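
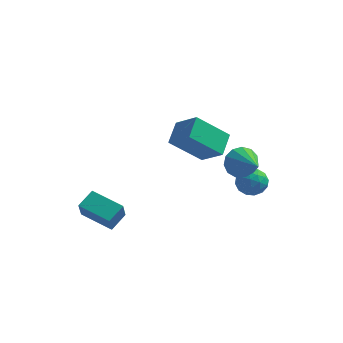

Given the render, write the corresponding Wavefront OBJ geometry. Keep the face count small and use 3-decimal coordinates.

v -4.588 -2.833 -2.14
v -4.5 -3.46 -1.085
v -4.196 -1.954 -1.651
v -4.108 -2.581 -0.596
v -2.972 -3.319 -2.564
v -2.884 -3.946 -1.509
v -2.58 -2.44 -2.075
v -2.492 -3.067 -1.02
v 1.991 2.546 -2.789
v 2.557 3.014 -2.357
v 2.063 1.566 -1.823
v 2.629 2.034 -1.391
v 1.819 2.29 -1.446
v 1.774 2.896 -2.043
v 2.846 1.684 -2.137
v 2.801 2.29 -2.734
v 3.085 2.481 -1.954
v 2.451 2.855 -1.527
v 2.169 1.725 -2.653
v 1.535 2.099 -2.226
v 2.268 2.866 -2.658
v 2.352 1.714 -1.522
v 1.876 1.865 -1.555
v 2.209 2.139 -1.301
v 1.808 2.797 -2.473
v 2.14 3.071 -2.219
v 1.706 2.646 -1.684
v 2.48 1.509 -1.961
v 2.812 1.783 -1.707
v 2.411 2.441 -2.879
v 2.744 2.715 -2.625
v 2.914 1.934 -2.496
v 2.911 2.828 -2.167
v 2.953 2.251 -1.599
v 3.081 2.046 -2.038
v 3.055 2.402 -2.389
v 2.538 3.048 -1.916
v 2.58 2.471 -1.348
v 2.104 2.622 -1.381
v 2.078 2.978 -1.732
v 2.848 2.734 -1.679
v 2.04 2.109 -2.832
v 2.082 1.532 -2.264
v 2.542 1.602 -2.448
v 2.516 1.958 -2.799
v 1.667 2.329 -2.581
v 1.709 1.752 -2.013
v 1.565 2.178 -1.791
v 1.539 2.534 -2.142
v 1.772 1.846 -2.501
v 2.096 0.837 0.212
v 2.68 0.97 -0.46
v 3.184 -0.417 0.908
v 2.813 1.29 -0.09
v 2.718 1.467 0.376
v 2.426 1.443 0.789
v 2.029 1.227 1.02
v 1.654 0.887 0.994
v 1.419 0.531 0.719
v 1.399 0.272 0.284
v 1.601 0.193 -0.175
v 1.96 0.317 -0.51
v 2.362 0.607 -0.617
v 0.348 0.264 0.449
v -1.074 -0.416 1.837
v 0.397 1.437 1.074
v -1.025 0.757 2.462
v 1.465 -0.257 1.338
v 0.043 -0.937 2.726
v 1.514 0.916 1.963
v 0.092 0.236 3.351
f 2 4 1
f 5 2 1
f 1 4 3
f 3 5 1
f 2 8 4
f 6 2 5
f 6 8 2
f 4 8 3
f 7 5 3
f 3 8 7
f 7 6 5
f 8 6 7
f 9 46 25
f 46 20 49
f 25 49 14
f 46 49 25
f 9 25 21
f 25 14 26
f 21 26 10
f 25 26 21
f 9 21 30
f 21 10 31
f 30 31 16
f 21 31 30
f 9 30 42
f 30 16 45
f 42 45 19
f 30 45 42
f 9 42 46
f 42 19 50
f 46 50 20
f 42 50 46
f 10 26 37
f 26 14 40
f 37 40 18
f 26 40 37
f 14 49 27
f 49 20 48
f 27 48 13
f 49 48 27
f 20 50 47
f 50 19 43
f 47 43 11
f 50 43 47
f 19 45 44
f 45 16 32
f 44 32 15
f 45 32 44
f 16 31 36
f 31 10 33
f 36 33 17
f 31 33 36
f 12 38 24
f 38 18 39
f 24 39 13
f 38 39 24
f 12 24 22
f 24 13 23
f 22 23 11
f 24 23 22
f 12 22 29
f 22 11 28
f 29 28 15
f 22 28 29
f 12 29 34
f 29 15 35
f 34 35 17
f 29 35 34
f 12 34 38
f 34 17 41
f 38 41 18
f 34 41 38
f 13 39 27
f 39 18 40
f 27 40 14
f 39 40 27
f 11 23 47
f 23 13 48
f 47 48 20
f 23 48 47
f 15 28 44
f 28 11 43
f 44 43 19
f 28 43 44
f 17 35 36
f 35 15 32
f 36 32 16
f 35 32 36
f 18 41 37
f 41 17 33
f 37 33 10
f 41 33 37
f 52 51 54
f 52 54 53
f 54 51 55
f 54 55 53
f 55 51 56
f 55 56 53
f 56 51 57
f 56 57 53
f 57 51 58
f 57 58 53
f 58 51 59
f 58 59 53
f 59 51 60
f 59 60 53
f 60 51 61
f 60 61 53
f 61 51 62
f 61 62 53
f 62 51 63
f 62 63 53
f 63 51 52
f 63 52 53
f 65 67 64
f 68 65 64
f 64 67 66
f 66 68 64
f 65 71 67
f 69 65 68
f 69 71 65
f 67 71 66
f 70 68 66
f 66 71 70
f 70 69 68
f 71 69 70



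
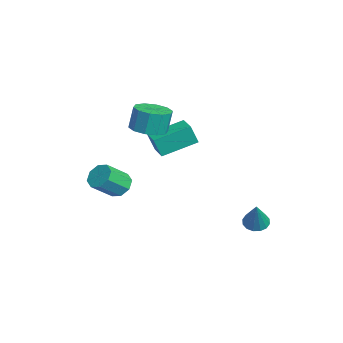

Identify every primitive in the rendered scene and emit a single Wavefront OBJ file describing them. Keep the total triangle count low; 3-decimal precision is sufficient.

v -2.476 -2.869 -3.452
v -2.203 -3.314 -4.059
v -1.711 -4.436 -3.014
v -1.984 -3.991 -2.408
v -1.78 -2.928 -3.843
v -1.288 -4.05 -2.798
v -1.764 -2.507 -3.398
v -1.273 -3.629 -2.353
v -2.166 -2.298 -2.985
v -1.674 -3.42 -1.941
v -2.749 -2.424 -2.846
v -2.257 -3.546 -1.801
v -3.172 -2.81 -3.062
v -2.68 -3.932 -2.017
v -3.187 -3.231 -3.507
v -2.696 -4.353 -2.462
v -2.786 -3.44 -3.919
v -2.294 -4.562 -2.875
v 2.892 2.949 -3.61
v 3.218 2.419 -3.86
v 3.768 2.751 -2.05
v 3.417 2.692 -3.937
v 3.476 3.033 -3.927
v 3.379 3.352 -3.832
v 3.151 3.563 -3.677
v 2.854 3.609 -3.505
v 2.567 3.479 -3.36
v 2.367 3.206 -3.283
v 2.308 2.864 -3.293
v 2.406 2.545 -3.388
v 2.633 2.335 -3.543
v 2.931 2.288 -3.715
v -3.071 -0.981 -1.355
v -3.081 -1.379 -0.223
v -3.385 0.941 -0.683
v -3.396 0.543 0.449
v -1.964 -0.823 -1.289
v -1.975 -1.221 -0.157
v -2.279 1.099 -0.617
v -2.289 0.701 0.515
v -2.105 -1.478 0.617
v -1.487 -0.699 0.515
v -1.616 -0.423 1.841
v -2.235 -1.202 1.943
v -2.064 -0.499 0.418
v -2.193 -0.223 1.743
v -2.656 -0.673 0.396
v -2.786 -0.397 1.721
v -3.038 -1.155 0.459
v -3.168 -0.879 1.784
v -3.064 -1.76 0.582
v -3.194 -1.484 1.908
v -2.724 -2.257 0.719
v -2.853 -1.981 2.045
v -2.147 -2.457 0.817
v -2.276 -2.181 2.142
v -1.554 -2.283 0.839
v -1.684 -2.007 2.164
v -1.172 -1.801 0.776
v -1.302 -1.525 2.101
v -1.146 -1.196 0.652
v -1.276 -0.92 1.978
f 2 1 5
f 2 5 3
f 3 5 6
f 3 6 4
f 5 1 7
f 5 7 6
f 6 7 8
f 6 8 4
f 7 1 9
f 7 9 8
f 8 9 10
f 8 10 4
f 9 1 11
f 9 11 10
f 10 11 12
f 10 12 4
f 11 1 13
f 11 13 12
f 12 13 14
f 12 14 4
f 13 1 15
f 13 15 14
f 14 15 16
f 14 16 4
f 15 1 17
f 15 17 16
f 16 17 18
f 16 18 4
f 17 1 2
f 17 2 18
f 18 2 3
f 18 3 4
f 20 19 22
f 20 22 21
f 22 19 23
f 22 23 21
f 23 19 24
f 23 24 21
f 24 19 25
f 24 25 21
f 25 19 26
f 25 26 21
f 26 19 27
f 26 27 21
f 27 19 28
f 27 28 21
f 28 19 29
f 28 29 21
f 29 19 30
f 29 30 21
f 30 19 31
f 30 31 21
f 31 19 32
f 31 32 21
f 32 19 20
f 32 20 21
f 34 36 33
f 37 34 33
f 33 36 35
f 35 37 33
f 34 40 36
f 38 34 37
f 38 40 34
f 36 40 35
f 39 37 35
f 35 40 39
f 39 38 37
f 40 38 39
f 42 41 45
f 42 45 43
f 43 45 46
f 43 46 44
f 45 41 47
f 45 47 46
f 46 47 48
f 46 48 44
f 47 41 49
f 47 49 48
f 48 49 50
f 48 50 44
f 49 41 51
f 49 51 50
f 50 51 52
f 50 52 44
f 51 41 53
f 51 53 52
f 52 53 54
f 52 54 44
f 53 41 55
f 53 55 54
f 54 55 56
f 54 56 44
f 55 41 57
f 55 57 56
f 56 57 58
f 56 58 44
f 57 41 59
f 57 59 58
f 58 59 60
f 58 60 44
f 59 41 61
f 59 61 60
f 60 61 62
f 60 62 44
f 61 41 42
f 61 42 62
f 62 42 43
f 62 43 44



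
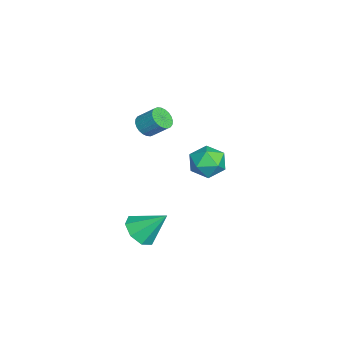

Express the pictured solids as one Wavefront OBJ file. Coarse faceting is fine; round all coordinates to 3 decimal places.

v -3.232 1.004 -2.399
v -2.502 0.623 -1.602
v -4.238 -0.543 -2.218
v -3.508 -0.924 -1.421
v -4.189 -0.03 -1.194
v -3.567 0.926 -1.306
v -3.173 -0.846 -2.514
v -2.551 0.11 -2.626
v -2.466 -0.521 -1.673
v -3.093 -0.017 -0.857
v -3.647 0.097 -2.963
v -4.274 0.601 -2.147
v -1.623 -3.158 2.136
v -0.918 -3.274 1.99
v -0.591 -2.378 2.858
v -1.297 -2.262 3.004
v -0.98 -3.07 1.802
v -0.653 -2.173 2.67
v -1.141 -2.879 1.665
v -0.814 -1.982 2.533
v -1.375 -2.73 1.6
v -1.048 -1.833 2.468
v -1.647 -2.647 1.616
v -1.32 -1.75 2.484
v -1.915 -2.641 1.711
v -1.588 -1.744 2.579
v -2.139 -2.714 1.871
v -1.812 -1.818 2.739
v -2.284 -2.855 2.072
v -1.958 -1.959 2.94
v -2.329 -3.042 2.282
v -2.002 -2.146 3.15
v -2.267 -3.247 2.47
v -1.94 -2.35 3.338
v -2.106 -3.438 2.607
v -1.779 -2.541 3.475
v -1.872 -3.587 2.672
v -1.545 -2.69 3.54
v -1.6 -3.67 2.656
v -1.273 -2.773 3.524
v -1.332 -3.676 2.561
v -1.005 -2.779 3.429
v -1.108 -3.602 2.401
v -0.781 -2.706 3.269
v -0.962 -3.461 2.2
v -0.636 -2.565 3.068
v 0.601 -3.364 -4.518
v 1.543 -3.823 -4.219
v 0.839 -1.956 -3.102
v 1.644 -3.244 -4.811
v 1.135 -2.735 -5.231
v 0.312 -2.594 -5.234
v -0.341 -2.904 -4.817
v -0.442 -3.483 -4.225
v 0.068 -3.992 -3.804
v 0.89 -4.133 -3.802
f 1 12 6
f 1 6 2
f 1 2 8
f 1 8 11
f 1 11 12
f 2 6 10
f 6 12 5
f 12 11 3
f 11 8 7
f 8 2 9
f 4 10 5
f 4 5 3
f 4 3 7
f 4 7 9
f 4 9 10
f 5 10 6
f 3 5 12
f 7 3 11
f 9 7 8
f 10 9 2
f 14 13 17
f 14 17 15
f 15 17 18
f 15 18 16
f 17 13 19
f 17 19 18
f 18 19 20
f 18 20 16
f 19 13 21
f 19 21 20
f 20 21 22
f 20 22 16
f 21 13 23
f 21 23 22
f 22 23 24
f 22 24 16
f 23 13 25
f 23 25 24
f 24 25 26
f 24 26 16
f 25 13 27
f 25 27 26
f 26 27 28
f 26 28 16
f 27 13 29
f 27 29 28
f 28 29 30
f 28 30 16
f 29 13 31
f 29 31 30
f 30 31 32
f 30 32 16
f 31 13 33
f 31 33 32
f 32 33 34
f 32 34 16
f 33 13 35
f 33 35 34
f 34 35 36
f 34 36 16
f 35 13 37
f 35 37 36
f 36 37 38
f 36 38 16
f 37 13 39
f 37 39 38
f 38 39 40
f 38 40 16
f 39 13 41
f 39 41 40
f 40 41 42
f 40 42 16
f 41 13 43
f 41 43 42
f 42 43 44
f 42 44 16
f 43 13 45
f 43 45 44
f 44 45 46
f 44 46 16
f 45 13 14
f 45 14 46
f 46 14 15
f 46 15 16
f 48 47 50
f 48 50 49
f 50 47 51
f 50 51 49
f 51 47 52
f 51 52 49
f 52 47 53
f 52 53 49
f 53 47 54
f 53 54 49
f 54 47 55
f 54 55 49
f 55 47 56
f 55 56 49
f 56 47 48
f 56 48 49



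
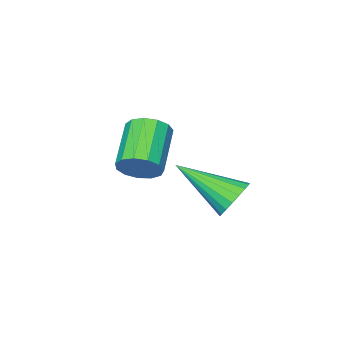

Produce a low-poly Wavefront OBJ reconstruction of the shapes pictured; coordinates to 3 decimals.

v 2.73 0.245 2.634
v 3.142 0.62 2.858
v 3.45 -1.065 3.506
v 2.945 0.632 3.039
v 2.707 0.568 3.139
v 2.472 0.44 3.14
v 2.289 0.273 3.04
v 2.193 0.1 2.86
v 2.204 -0.043 2.636
v 2.319 -0.13 2.411
v 2.515 -0.143 2.23
v 2.754 -0.078 2.129
v 2.988 0.05 2.129
v 3.171 0.217 2.228
v 3.267 0.389 2.408
v 3.256 0.533 2.633
v 3.726 -2.085 3.041
v 4.005 -1.943 3.553
v 3.053 -2.732 4.291
v 2.774 -2.875 3.779
v 3.769 -1.705 3.503
v 2.817 -2.495 4.241
v 3.52 -1.588 3.307
v 2.568 -2.378 4.045
v 3.336 -1.629 3.026
v 2.384 -2.419 3.764
v 3.276 -1.815 2.75
v 2.324 -2.604 3.488
v 3.359 -2.087 2.566
v 2.407 -2.876 3.304
v 3.558 -2.358 2.533
v 2.606 -3.147 3.271
v 3.811 -2.542 2.662
v 2.859 -3.332 3.4
v 4.036 -2.582 2.91
v 3.085 -3.371 3.648
v 4.163 -2.464 3.2
v 3.212 -3.253 3.938
v 4.152 -2.225 3.44
v 3.2 -3.015 4.178
f 2 1 4
f 2 4 3
f 4 1 5
f 4 5 3
f 5 1 6
f 5 6 3
f 6 1 7
f 6 7 3
f 7 1 8
f 7 8 3
f 8 1 9
f 8 9 3
f 9 1 10
f 9 10 3
f 10 1 11
f 10 11 3
f 11 1 12
f 11 12 3
f 12 1 13
f 12 13 3
f 13 1 14
f 13 14 3
f 14 1 15
f 14 15 3
f 15 1 16
f 15 16 3
f 16 1 2
f 16 2 3
f 18 17 21
f 18 21 19
f 19 21 22
f 19 22 20
f 21 17 23
f 21 23 22
f 22 23 24
f 22 24 20
f 23 17 25
f 23 25 24
f 24 25 26
f 24 26 20
f 25 17 27
f 25 27 26
f 26 27 28
f 26 28 20
f 27 17 29
f 27 29 28
f 28 29 30
f 28 30 20
f 29 17 31
f 29 31 30
f 30 31 32
f 30 32 20
f 31 17 33
f 31 33 32
f 32 33 34
f 32 34 20
f 33 17 35
f 33 35 34
f 34 35 36
f 34 36 20
f 35 17 37
f 35 37 36
f 36 37 38
f 36 38 20
f 37 17 39
f 37 39 38
f 38 39 40
f 38 40 20
f 39 17 18
f 39 18 40
f 40 18 19
f 40 19 20



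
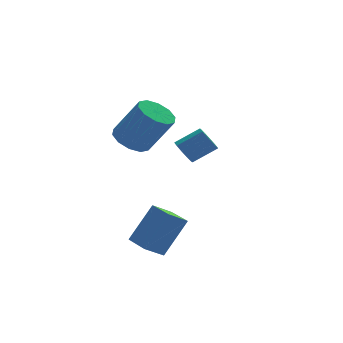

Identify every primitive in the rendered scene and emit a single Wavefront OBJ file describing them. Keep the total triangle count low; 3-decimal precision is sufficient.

v -0.839 2.25 2.439
v -0.041 2.274 2.023
v 0.856 1.635 3.704
v 0.059 1.61 4.121
v -0.128 2.771 2.258
v 0.77 2.132 3.939
v -0.486 3.068 2.562
v 0.411 2.429 4.244
v -0.979 3.053 2.82
v -0.081 2.414 4.501
v -1.418 2.731 2.932
v -0.521 2.092 4.613
v -1.636 2.225 2.856
v -0.739 1.586 4.537
v -1.55 1.728 2.621
v -0.652 1.089 4.302
v -1.191 1.431 2.316
v -0.294 0.792 3.998
v -0.699 1.446 2.059
v 0.199 0.807 3.74
v -0.259 1.768 1.947
v 0.638 1.129 3.628
v -0.94 -1.997 -2.134
v -1.798 -2.16 -1.534
v -1.179 -0.801 -2.153
v -2.038 -0.964 -1.553
v 0.138 -1.756 -0.527
v -0.721 -1.919 0.073
v -0.102 -0.56 -0.546
v -0.96 -0.723 0.054
v 1.835 3.336 0.852
v 2.199 3.51 0.33
v 3.289 3.378 1.045
v 2.925 3.204 1.568
v 2.105 3.849 0.537
v 3.195 3.717 1.252
v 1.908 3.992 0.864
v 2.997 3.86 1.579
v 1.683 3.885 1.187
v 2.772 3.752 1.902
v 1.516 3.568 1.382
v 2.606 3.435 2.097
v 1.471 3.162 1.375
v 2.561 3.03 2.09
v 1.565 2.823 1.168
v 2.655 2.691 1.883
v 1.763 2.68 0.841
v 2.852 2.548 1.556
v 1.988 2.788 0.518
v 3.077 2.655 1.233
v 2.154 3.105 0.323
v 3.244 2.972 1.038
f 2 1 5
f 2 5 3
f 3 5 6
f 3 6 4
f 5 1 7
f 5 7 6
f 6 7 8
f 6 8 4
f 7 1 9
f 7 9 8
f 8 9 10
f 8 10 4
f 9 1 11
f 9 11 10
f 10 11 12
f 10 12 4
f 11 1 13
f 11 13 12
f 12 13 14
f 12 14 4
f 13 1 15
f 13 15 14
f 14 15 16
f 14 16 4
f 15 1 17
f 15 17 16
f 16 17 18
f 16 18 4
f 17 1 19
f 17 19 18
f 18 19 20
f 18 20 4
f 19 1 21
f 19 21 20
f 20 21 22
f 20 22 4
f 21 1 2
f 21 2 22
f 22 2 3
f 22 3 4
f 24 26 23
f 27 24 23
f 23 26 25
f 25 27 23
f 24 30 26
f 28 24 27
f 28 30 24
f 26 30 25
f 29 27 25
f 25 30 29
f 29 28 27
f 30 28 29
f 32 31 35
f 32 35 33
f 33 35 36
f 33 36 34
f 35 31 37
f 35 37 36
f 36 37 38
f 36 38 34
f 37 31 39
f 37 39 38
f 38 39 40
f 38 40 34
f 39 31 41
f 39 41 40
f 40 41 42
f 40 42 34
f 41 31 43
f 41 43 42
f 42 43 44
f 42 44 34
f 43 31 45
f 43 45 44
f 44 45 46
f 44 46 34
f 45 31 47
f 45 47 46
f 46 47 48
f 46 48 34
f 47 31 49
f 47 49 48
f 48 49 50
f 48 50 34
f 49 31 51
f 49 51 50
f 50 51 52
f 50 52 34
f 51 31 32
f 51 32 52
f 52 32 33
f 52 33 34



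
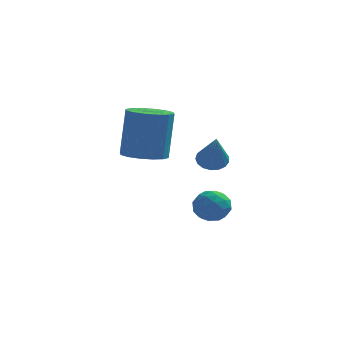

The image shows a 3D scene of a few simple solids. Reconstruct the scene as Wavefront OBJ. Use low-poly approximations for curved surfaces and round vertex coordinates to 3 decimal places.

v -2.044 0.632 -2.404
v -1.438 1.12 -2.404
v -1.262 -0.34 -2.236
v -0.656 0.148 -2.236
v -1.161 0.155 -1.644
v -1.645 0.755 -1.748
v -1.055 0.025 -2.892
v -1.539 0.625 -2.996
v -0.827 0.745 -2.705
v -0.893 0.825 -1.934
v -1.807 -0.045 -2.706
v -1.873 0.035 -1.935
v -1.81 0.961 -2.419
v -0.89 -0.181 -2.221
v -1.187 -0.177 -1.874
v -0.831 0.11 -1.873
v -1.931 0.747 -2.034
v -1.575 1.034 -2.033
v -1.413 0.467 -1.587
v -1.125 -0.254 -2.607
v -0.769 0.033 -2.606
v -1.869 0.67 -2.767
v -1.513 0.957 -2.766
v -1.287 0.313 -3.053
v -1.094 1.027 -2.595
v -0.634 0.456 -2.497
v -0.869 0.384 -2.882
v -1.153 0.737 -2.943
v -1.133 1.075 -2.142
v -0.673 0.504 -2.043
v -0.97 0.507 -1.696
v -1.255 0.861 -1.757
v -0.774 0.854 -2.319
v -2.027 0.276 -2.597
v -1.567 -0.295 -2.498
v -1.445 -0.081 -2.883
v -1.73 0.273 -2.944
v -2.066 0.324 -2.143
v -1.606 -0.247 -2.045
v -1.547 0.043 -1.697
v -1.831 0.396 -1.758
v -1.926 -0.074 -2.321
v -1.331 0.201 0.179
v -1.06 -0.241 -0.161
v -1.109 -0.761 1.601
v -0.834 -0.066 -0.078
v -0.722 0.169 0.063
v -0.75 0.412 0.232
v -0.911 0.606 0.388
v -1.167 0.708 0.497
v -1.462 0.693 0.533
v -1.726 0.566 0.488
v -1.899 0.355 0.372
v -1.943 0.108 0.212
v -1.846 -0.117 0.045
v -1.631 -0.269 -0.092
v -1.347 -0.314 -0.166
v -3.67 -1.104 0.805
v -2.931 -1.597 0.861
v -2.771 -1.13 2.871
v -3.51 -0.636 2.815
v -2.785 -1.175 0.751
v -2.624 -0.707 2.761
v -2.875 -0.733 0.655
v -2.715 -0.265 2.665
v -3.178 -0.391 0.6
v -3.018 0.077 2.61
v -3.613 -0.24 0.599
v -3.453 0.228 2.609
v -4.064 -0.32 0.654
v -3.904 0.148 2.664
v -4.409 -0.61 0.749
v -4.249 -0.143 2.759
v -4.556 -1.033 0.859
v -4.395 -0.565 2.869
v -4.465 -1.475 0.955
v -4.305 -1.007 2.965
v -4.162 -1.817 1.01
v -4.002 -1.349 3.02
v -3.727 -1.968 1.011
v -3.567 -1.5 3.021
v -3.276 -1.888 0.956
v -3.116 -1.42 2.966
f 1 38 17
f 38 12 41
f 17 41 6
f 38 41 17
f 1 17 13
f 17 6 18
f 13 18 2
f 17 18 13
f 1 13 22
f 13 2 23
f 22 23 8
f 13 23 22
f 1 22 34
f 22 8 37
f 34 37 11
f 22 37 34
f 1 34 38
f 34 11 42
f 38 42 12
f 34 42 38
f 2 18 29
f 18 6 32
f 29 32 10
f 18 32 29
f 6 41 19
f 41 12 40
f 19 40 5
f 41 40 19
f 12 42 39
f 42 11 35
f 39 35 3
f 42 35 39
f 11 37 36
f 37 8 24
f 36 24 7
f 37 24 36
f 8 23 28
f 23 2 25
f 28 25 9
f 23 25 28
f 4 30 16
f 30 10 31
f 16 31 5
f 30 31 16
f 4 16 14
f 16 5 15
f 14 15 3
f 16 15 14
f 4 14 21
f 14 3 20
f 21 20 7
f 14 20 21
f 4 21 26
f 21 7 27
f 26 27 9
f 21 27 26
f 4 26 30
f 26 9 33
f 30 33 10
f 26 33 30
f 5 31 19
f 31 10 32
f 19 32 6
f 31 32 19
f 3 15 39
f 15 5 40
f 39 40 12
f 15 40 39
f 7 20 36
f 20 3 35
f 36 35 11
f 20 35 36
f 9 27 28
f 27 7 24
f 28 24 8
f 27 24 28
f 10 33 29
f 33 9 25
f 29 25 2
f 33 25 29
f 44 43 46
f 44 46 45
f 46 43 47
f 46 47 45
f 47 43 48
f 47 48 45
f 48 43 49
f 48 49 45
f 49 43 50
f 49 50 45
f 50 43 51
f 50 51 45
f 51 43 52
f 51 52 45
f 52 43 53
f 52 53 45
f 53 43 54
f 53 54 45
f 54 43 55
f 54 55 45
f 55 43 56
f 55 56 45
f 56 43 57
f 56 57 45
f 57 43 44
f 57 44 45
f 59 58 62
f 59 62 60
f 60 62 63
f 60 63 61
f 62 58 64
f 62 64 63
f 63 64 65
f 63 65 61
f 64 58 66
f 64 66 65
f 65 66 67
f 65 67 61
f 66 58 68
f 66 68 67
f 67 68 69
f 67 69 61
f 68 58 70
f 68 70 69
f 69 70 71
f 69 71 61
f 70 58 72
f 70 72 71
f 71 72 73
f 71 73 61
f 72 58 74
f 72 74 73
f 73 74 75
f 73 75 61
f 74 58 76
f 74 76 75
f 75 76 77
f 75 77 61
f 76 58 78
f 76 78 77
f 77 78 79
f 77 79 61
f 78 58 80
f 78 80 79
f 79 80 81
f 79 81 61
f 80 58 82
f 80 82 81
f 81 82 83
f 81 83 61
f 82 58 59
f 82 59 83
f 83 59 60
f 83 60 61



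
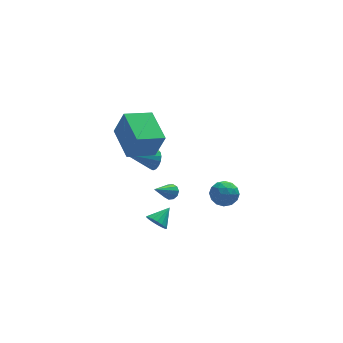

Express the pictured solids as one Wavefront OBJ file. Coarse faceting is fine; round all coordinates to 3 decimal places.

v -1.261 2.358 -2.647
v -1.088 2.642 -2.246
v -2.319 1.542 -1.613
v -1.337 2.797 -2.378
v -1.556 2.785 -2.613
v -1.663 2.61 -2.86
v -1.616 2.338 -3.026
v -1.433 2.075 -3.047
v -1.185 1.919 -2.915
v -0.965 1.932 -2.681
v -0.858 2.107 -2.433
v -0.905 2.378 -2.267
v 0.696 0.066 -1.636
v 1.24 0.523 -1.166
v 1.02 -1.063 -0.914
v 1.564 -0.606 -0.444
v 0.725 -0.478 -0.37
v 0.525 0.219 -0.816
v 1.735 -0.759 -1.264
v 1.535 -0.062 -1.71
v 1.882 0.013 -0.936
v 1.258 0.187 -0.383
v 1.002 -0.727 -1.697
v 0.378 -0.553 -1.144
v 0.939 0.393 -1.464
v 1.321 -0.933 -0.616
v 0.828 -0.858 -0.572
v 1.147 -0.59 -0.296
v 0.519 0.215 -1.259
v 0.839 0.484 -0.982
v 0.536 -0.105 -0.514
v 1.421 -1.024 -1.098
v 1.741 -0.755 -0.821
v 1.113 0.05 -1.784
v 1.432 0.318 -1.508
v 1.724 -0.435 -1.566
v 1.636 0.362 -1.053
v 1.827 -0.301 -0.628
v 1.928 -0.392 -1.11
v 1.81 0.018 -1.373
v 1.269 0.464 -0.728
v 1.46 -0.199 -0.304
v 0.967 -0.124 -0.26
v 0.849 0.286 -0.522
v 1.647 0.165 -0.593
v 0.8 -0.341 -1.776
v 0.991 -1.004 -1.352
v 1.411 -0.826 -1.558
v 1.293 -0.416 -1.82
v 0.433 -0.239 -1.452
v 0.624 -0.902 -1.027
v 0.45 -0.558 -0.707
v 0.332 -0.148 -0.97
v 0.613 -0.705 -1.487
v -4.106 -0.453 2.918
v -3.623 -0.828 4.494
v -4.437 1.559 3.497
v -3.954 1.185 5.073
v -2.546 -0.085 2.527
v -2.063 -0.459 4.103
v -2.877 1.928 3.106
v -2.394 1.553 4.682
v -2.195 1.876 0.552
v -1.953 2.177 1.1
v -3.745 1.744 1.308
v -2.061 2.419 0.92
v -2.2 2.537 0.656
v -2.338 2.504 0.368
v -2.442 2.327 0.123
v -2.491 2.046 -0.025
v -2.471 1.726 -0.04
v -2.388 1.441 0.08
v -2.261 1.255 0.308
v -2.119 1.211 0.593
v -1.994 1.32 0.867
v -1.915 1.556 1.07
v -1.9 1.865 1.154
v -2.467 0.139 -3.239
v -1.984 -0.275 -3.479
v -1.633 0.741 -2.601
v -1.993 -0.033 -3.696
v -2.11 0.249 -3.808
v -2.31 0.506 -3.79
v -2.545 0.678 -3.646
v -2.762 0.727 -3.408
v -2.912 0.642 -3.132
v -2.959 0.441 -2.881
v -2.894 0.171 -2.711
v -2.731 -0.107 -2.663
v -2.507 -0.328 -2.746
v -2.274 -0.442 -2.943
v -2.085 -0.423 -3.207
f 2 1 4
f 2 4 3
f 4 1 5
f 4 5 3
f 5 1 6
f 5 6 3
f 6 1 7
f 6 7 3
f 7 1 8
f 7 8 3
f 8 1 9
f 8 9 3
f 9 1 10
f 9 10 3
f 10 1 11
f 10 11 3
f 11 1 12
f 11 12 3
f 12 1 2
f 12 2 3
f 13 50 29
f 50 24 53
f 29 53 18
f 50 53 29
f 13 29 25
f 29 18 30
f 25 30 14
f 29 30 25
f 13 25 34
f 25 14 35
f 34 35 20
f 25 35 34
f 13 34 46
f 34 20 49
f 46 49 23
f 34 49 46
f 13 46 50
f 46 23 54
f 50 54 24
f 46 54 50
f 14 30 41
f 30 18 44
f 41 44 22
f 30 44 41
f 18 53 31
f 53 24 52
f 31 52 17
f 53 52 31
f 24 54 51
f 54 23 47
f 51 47 15
f 54 47 51
f 23 49 48
f 49 20 36
f 48 36 19
f 49 36 48
f 20 35 40
f 35 14 37
f 40 37 21
f 35 37 40
f 16 42 28
f 42 22 43
f 28 43 17
f 42 43 28
f 16 28 26
f 28 17 27
f 26 27 15
f 28 27 26
f 16 26 33
f 26 15 32
f 33 32 19
f 26 32 33
f 16 33 38
f 33 19 39
f 38 39 21
f 33 39 38
f 16 38 42
f 38 21 45
f 42 45 22
f 38 45 42
f 17 43 31
f 43 22 44
f 31 44 18
f 43 44 31
f 15 27 51
f 27 17 52
f 51 52 24
f 27 52 51
f 19 32 48
f 32 15 47
f 48 47 23
f 32 47 48
f 21 39 40
f 39 19 36
f 40 36 20
f 39 36 40
f 22 45 41
f 45 21 37
f 41 37 14
f 45 37 41
f 56 58 55
f 59 56 55
f 55 58 57
f 57 59 55
f 56 62 58
f 60 56 59
f 60 62 56
f 58 62 57
f 61 59 57
f 57 62 61
f 61 60 59
f 62 60 61
f 64 63 66
f 64 66 65
f 66 63 67
f 66 67 65
f 67 63 68
f 67 68 65
f 68 63 69
f 68 69 65
f 69 63 70
f 69 70 65
f 70 63 71
f 70 71 65
f 71 63 72
f 71 72 65
f 72 63 73
f 72 73 65
f 73 63 74
f 73 74 65
f 74 63 75
f 74 75 65
f 75 63 76
f 75 76 65
f 76 63 77
f 76 77 65
f 77 63 64
f 77 64 65
f 79 78 81
f 79 81 80
f 81 78 82
f 81 82 80
f 82 78 83
f 82 83 80
f 83 78 84
f 83 84 80
f 84 78 85
f 84 85 80
f 85 78 86
f 85 86 80
f 86 78 87
f 86 87 80
f 87 78 88
f 87 88 80
f 88 78 89
f 88 89 80
f 89 78 90
f 89 90 80
f 90 78 91
f 90 91 80
f 91 78 92
f 91 92 80
f 92 78 79
f 92 79 80



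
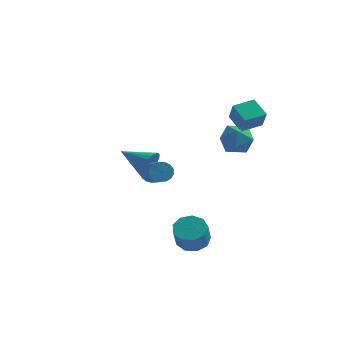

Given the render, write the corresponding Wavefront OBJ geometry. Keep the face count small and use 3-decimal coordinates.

v -0.968 0.499 -0.692
v -0.471 0.585 -1.103
v 0.544 -1.053 -0.219
v 0.048 -1.139 0.192
v -0.398 0.763 -0.858
v 0.618 -0.875 0.026
v -0.454 0.88 -0.576
v 0.561 -0.758 0.308
v -0.629 0.91 -0.32
v 0.387 -0.728 0.564
v -0.881 0.846 -0.149
v 0.135 -0.792 0.735
v -1.153 0.702 -0.103
v -0.137 -0.936 0.781
v -1.382 0.512 -0.191
v -0.367 -1.126 0.692
v -1.517 0.319 -0.395
v -0.501 -1.319 0.489
v -1.526 0.167 -0.666
v -0.51 -1.471 0.218
v -1.407 0.091 -0.943
v -0.391 -1.547 -0.06
v -1.187 0.109 -1.163
v -0.172 -1.529 -0.279
v -0.917 0.216 -1.275
v 0.098 -1.422 -0.391
v -0.659 0.388 -1.253
v 0.357 -1.25 -0.369
v 2.428 2.615 2.887
v 2.806 2.007 3.924
v 3.295 3.518 3.1
v 3.673 2.91 4.137
v 3.267 1.97 2.203
v 3.645 1.362 3.24
v 4.134 2.873 2.416
v 4.512 2.265 3.453
v -2.2 3.66 -1.571
v -1.858 3.983 -0.793
v -3.94 4 -0.949
v -1.871 4.278 -0.99
v -1.934 4.479 -1.276
v -2.037 4.554 -1.608
v -2.166 4.494 -1.933
v -2.299 4.307 -2.204
v -2.417 4.021 -2.378
v -2.502 3.68 -2.429
v -2.541 3.336 -2.35
v -2.528 3.041 -2.152
v -2.465 2.841 -1.866
v -2.362 2.765 -1.535
v -2.233 2.825 -1.21
v -2.1 3.013 -0.939
v -1.982 3.299 -0.765
v -1.897 3.639 -0.714
v 2.719 3.23 1.654
v 3.405 2.733 2.276
v 2.515 1.807 0.744
v 3.201 1.31 1.366
v 2.26 1.594 1.741
v 2.387 2.473 2.304
v 3.533 2.067 0.716
v 3.66 2.946 1.279
v 3.908 2.014 1.697
v 3.122 1.722 2.331
v 2.798 2.818 0.689
v 2.012 2.526 1.323
v 1.971 -1.989 -3.863
v 2.791 -2.227 -4.114
v 2.909 -3.069 -2.928
v 2.089 -2.831 -2.677
v 2.816 -1.73 -3.764
v 2.935 -2.572 -2.577
v 2.447 -1.354 -3.46
v 2.565 -2.196 -2.274
v 1.854 -1.275 -3.345
v 1.973 -2.117 -2.158
v 1.316 -1.53 -3.472
v 1.435 -2.372 -2.286
v 1.084 -2 -3.783
v 1.203 -2.842 -2.596
v 1.268 -2.465 -4.131
v 1.386 -3.307 -2.944
v 1.78 -2.707 -4.354
v 1.898 -3.549 -3.167
v 2.381 -2.613 -4.347
v 2.5 -3.455 -3.161
f 2 1 5
f 2 5 3
f 3 5 6
f 3 6 4
f 5 1 7
f 5 7 6
f 6 7 8
f 6 8 4
f 7 1 9
f 7 9 8
f 8 9 10
f 8 10 4
f 9 1 11
f 9 11 10
f 10 11 12
f 10 12 4
f 11 1 13
f 11 13 12
f 12 13 14
f 12 14 4
f 13 1 15
f 13 15 14
f 14 15 16
f 14 16 4
f 15 1 17
f 15 17 16
f 16 17 18
f 16 18 4
f 17 1 19
f 17 19 18
f 18 19 20
f 18 20 4
f 19 1 21
f 19 21 20
f 20 21 22
f 20 22 4
f 21 1 23
f 21 23 22
f 22 23 24
f 22 24 4
f 23 1 25
f 23 25 24
f 24 25 26
f 24 26 4
f 25 1 27
f 25 27 26
f 26 27 28
f 26 28 4
f 27 1 2
f 27 2 28
f 28 2 3
f 28 3 4
f 30 32 29
f 33 30 29
f 29 32 31
f 31 33 29
f 30 36 32
f 34 30 33
f 34 36 30
f 32 36 31
f 35 33 31
f 31 36 35
f 35 34 33
f 36 34 35
f 38 37 40
f 38 40 39
f 40 37 41
f 40 41 39
f 41 37 42
f 41 42 39
f 42 37 43
f 42 43 39
f 43 37 44
f 43 44 39
f 44 37 45
f 44 45 39
f 45 37 46
f 45 46 39
f 46 37 47
f 46 47 39
f 47 37 48
f 47 48 39
f 48 37 49
f 48 49 39
f 49 37 50
f 49 50 39
f 50 37 51
f 50 51 39
f 51 37 52
f 51 52 39
f 52 37 53
f 52 53 39
f 53 37 54
f 53 54 39
f 54 37 38
f 54 38 39
f 55 66 60
f 55 60 56
f 55 56 62
f 55 62 65
f 55 65 66
f 56 60 64
f 60 66 59
f 66 65 57
f 65 62 61
f 62 56 63
f 58 64 59
f 58 59 57
f 58 57 61
f 58 61 63
f 58 63 64
f 59 64 60
f 57 59 66
f 61 57 65
f 63 61 62
f 64 63 56
f 68 67 71
f 68 71 69
f 69 71 72
f 69 72 70
f 71 67 73
f 71 73 72
f 72 73 74
f 72 74 70
f 73 67 75
f 73 75 74
f 74 75 76
f 74 76 70
f 75 67 77
f 75 77 76
f 76 77 78
f 76 78 70
f 77 67 79
f 77 79 78
f 78 79 80
f 78 80 70
f 79 67 81
f 79 81 80
f 80 81 82
f 80 82 70
f 81 67 83
f 81 83 82
f 82 83 84
f 82 84 70
f 83 67 85
f 83 85 84
f 84 85 86
f 84 86 70
f 85 67 68
f 85 68 86
f 86 68 69
f 86 69 70



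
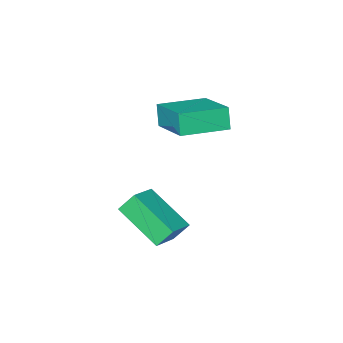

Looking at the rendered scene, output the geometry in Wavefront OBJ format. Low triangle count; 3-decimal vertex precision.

v -0.202 -3.129 0.607
v 0.854 -2.674 1.042
v -0.54 -1.392 -0.389
v 0.517 -0.937 0.046
v 0.243 -3.463 -0.126
v 1.3 -3.008 0.309
v -0.094 -1.726 -1.122
v 0.962 -1.271 -0.687
v -2.919 -3.49 2.881
v -3.07 -3.802 3.765
v -2.425 -1.593 3.634
v -2.576 -1.905 4.519
v -1.164 -3.995 3.001
v -1.315 -4.307 3.886
v -0.67 -2.098 3.755
v -0.821 -2.41 4.639
f 2 4 1
f 5 2 1
f 1 4 3
f 3 5 1
f 2 8 4
f 6 2 5
f 6 8 2
f 4 8 3
f 7 5 3
f 3 8 7
f 7 6 5
f 8 6 7
f 10 12 9
f 13 10 9
f 9 12 11
f 11 13 9
f 10 16 12
f 14 10 13
f 14 16 10
f 12 16 11
f 15 13 11
f 11 16 15
f 15 14 13
f 16 14 15



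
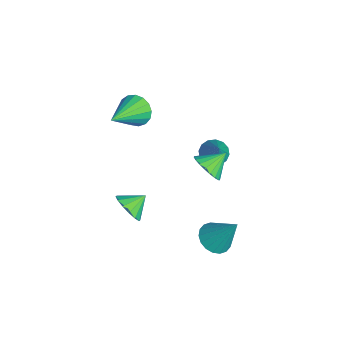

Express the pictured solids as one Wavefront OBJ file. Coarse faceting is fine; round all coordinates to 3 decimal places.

v 1.735 1.914 -2.799
v 2.54 1.629 -2.964
v 2.385 2.786 -1.121
v 2.533 1.974 -3.14
v 2.368 2.307 -3.249
v 2.077 2.562 -3.268
v 1.719 2.689 -3.195
v 1.363 2.662 -3.044
v 1.082 2.487 -2.844
v 0.929 2.199 -2.635
v 0.936 1.855 -2.459
v 1.102 1.522 -2.35
v 1.392 1.267 -2.33
v 1.751 1.14 -2.403
v 2.106 1.166 -2.555
v 2.388 1.341 -2.755
v -3.923 3.057 -2.402
v -3.478 3.579 -2.706
v -2.697 3.003 -0.698
v -3.745 3.778 -2.507
v -4.06 3.785 -2.28
v -4.338 3.596 -2.086
v -4.505 3.263 -1.976
v -4.516 2.875 -1.981
v -4.368 2.536 -2.098
v -4.101 2.336 -2.297
v -3.786 2.33 -2.524
v -3.508 2.519 -2.718
v -3.341 2.851 -2.828
v -3.33 3.24 -2.823
v -2.484 -0.986 3.33
v -1.832 -0.615 2.889
v -1.096 -2.314 4.27
v -1.855 -0.392 3.24
v -2.022 -0.304 3.611
v -2.296 -0.372 3.917
v -2.612 -0.581 4.089
v -2.899 -0.883 4.088
v -3.091 -1.208 3.912
v -3.145 -1.482 3.603
v -3.046 -1.642 3.232
v -2.82 -1.652 2.882
v -2.516 -1.509 2.636
v -2.205 -1.247 2.548
v -1.958 -0.924 2.64
v -0.5 1.965 0.288
v 0.34 2.16 0.403
v -0.82 2.935 0.972
v 0.26 2.346 0.103
v 0.049 2.465 -0.165
v -0.257 2.498 -0.355
v -0.605 2.439 -0.434
v -0.935 2.297 -0.388
v -1.19 2.098 -0.225
v -1.325 1.877 0.027
v -1.318 1.67 0.323
v -1.169 1.514 0.614
v -0.904 1.436 0.848
v -0.57 1.45 0.986
v -0.223 1.552 1.002
v 0.075 1.726 0.896
v 0.275 1.941 0.684
v 2.348 -2.185 1.238
v 2.747 -2.482 1.915
v 2.092 -1.335 1.762
v 3.048 -2.257 1.697
v 3.161 -2.012 1.356
v 3.057 -1.814 0.983
v 2.762 -1.715 0.679
v 2.357 -1.742 0.524
v 1.949 -1.888 0.561
v 1.648 -2.113 0.78
v 1.534 -2.357 1.121
v 1.639 -2.555 1.494
v 1.933 -2.654 1.798
v 2.339 -2.627 1.952
f 2 1 4
f 2 4 3
f 4 1 5
f 4 5 3
f 5 1 6
f 5 6 3
f 6 1 7
f 6 7 3
f 7 1 8
f 7 8 3
f 8 1 9
f 8 9 3
f 9 1 10
f 9 10 3
f 10 1 11
f 10 11 3
f 11 1 12
f 11 12 3
f 12 1 13
f 12 13 3
f 13 1 14
f 13 14 3
f 14 1 15
f 14 15 3
f 15 1 16
f 15 16 3
f 16 1 2
f 16 2 3
f 18 17 20
f 18 20 19
f 20 17 21
f 20 21 19
f 21 17 22
f 21 22 19
f 22 17 23
f 22 23 19
f 23 17 24
f 23 24 19
f 24 17 25
f 24 25 19
f 25 17 26
f 25 26 19
f 26 17 27
f 26 27 19
f 27 17 28
f 27 28 19
f 28 17 29
f 28 29 19
f 29 17 30
f 29 30 19
f 30 17 18
f 30 18 19
f 32 31 34
f 32 34 33
f 34 31 35
f 34 35 33
f 35 31 36
f 35 36 33
f 36 31 37
f 36 37 33
f 37 31 38
f 37 38 33
f 38 31 39
f 38 39 33
f 39 31 40
f 39 40 33
f 40 31 41
f 40 41 33
f 41 31 42
f 41 42 33
f 42 31 43
f 42 43 33
f 43 31 44
f 43 44 33
f 44 31 45
f 44 45 33
f 45 31 32
f 45 32 33
f 47 46 49
f 47 49 48
f 49 46 50
f 49 50 48
f 50 46 51
f 50 51 48
f 51 46 52
f 51 52 48
f 52 46 53
f 52 53 48
f 53 46 54
f 53 54 48
f 54 46 55
f 54 55 48
f 55 46 56
f 55 56 48
f 56 46 57
f 56 57 48
f 57 46 58
f 57 58 48
f 58 46 59
f 58 59 48
f 59 46 60
f 59 60 48
f 60 46 61
f 60 61 48
f 61 46 62
f 61 62 48
f 62 46 47
f 62 47 48
f 64 63 66
f 64 66 65
f 66 63 67
f 66 67 65
f 67 63 68
f 67 68 65
f 68 63 69
f 68 69 65
f 69 63 70
f 69 70 65
f 70 63 71
f 70 71 65
f 71 63 72
f 71 72 65
f 72 63 73
f 72 73 65
f 73 63 74
f 73 74 65
f 74 63 75
f 74 75 65
f 75 63 76
f 75 76 65
f 76 63 64
f 76 64 65



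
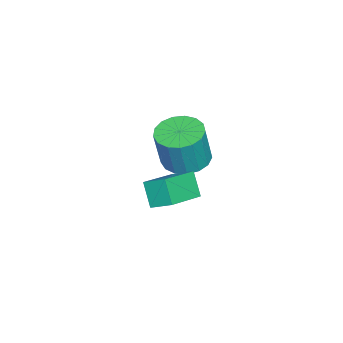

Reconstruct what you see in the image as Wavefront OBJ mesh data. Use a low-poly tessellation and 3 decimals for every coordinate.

v 0.556 1.964 0.792
v 0.686 2.824 1.265
v -1.052 2.538 0.191
v -0.922 3.398 0.663
v 1.062 2.402 -0.143
v 1.192 3.262 0.329
v -0.546 2.976 -0.745
v -0.416 3.836 -0.272
v -4.098 2.115 -1.191
v -3.162 2.441 -1.39
v -2.727 2.29 0.412
v -3.662 1.965 0.611
v -3.409 2.846 -1.296
v -2.973 2.696 0.506
v -3.813 3.084 -1.179
v -3.377 2.934 0.623
v -4.282 3.1 -1.064
v -3.847 2.95 0.738
v -4.709 2.891 -0.979
v -4.274 2.74 0.824
v -4.996 2.503 -0.942
v -4.561 2.353 0.86
v -5.077 2.027 -0.962
v -4.642 1.877 0.84
v -4.934 1.571 -1.034
v -4.499 1.421 0.768
v -4.599 1.24 -1.143
v -4.164 1.089 0.659
v -4.149 1.109 -1.263
v -3.714 0.959 0.539
v -3.688 1.209 -1.366
v -3.252 1.058 0.436
v -3.32 1.516 -1.429
v -2.885 1.366 0.373
v -3.13 1.961 -1.438
v -2.695 1.81 0.365
f 2 4 1
f 5 2 1
f 1 4 3
f 3 5 1
f 2 8 4
f 6 2 5
f 6 8 2
f 4 8 3
f 7 5 3
f 3 8 7
f 7 6 5
f 8 6 7
f 10 9 13
f 10 13 11
f 11 13 14
f 11 14 12
f 13 9 15
f 13 15 14
f 14 15 16
f 14 16 12
f 15 9 17
f 15 17 16
f 16 17 18
f 16 18 12
f 17 9 19
f 17 19 18
f 18 19 20
f 18 20 12
f 19 9 21
f 19 21 20
f 20 21 22
f 20 22 12
f 21 9 23
f 21 23 22
f 22 23 24
f 22 24 12
f 23 9 25
f 23 25 24
f 24 25 26
f 24 26 12
f 25 9 27
f 25 27 26
f 26 27 28
f 26 28 12
f 27 9 29
f 27 29 28
f 28 29 30
f 28 30 12
f 29 9 31
f 29 31 30
f 30 31 32
f 30 32 12
f 31 9 33
f 31 33 32
f 32 33 34
f 32 34 12
f 33 9 35
f 33 35 34
f 34 35 36
f 34 36 12
f 35 9 10
f 35 10 36
f 36 10 11
f 36 11 12



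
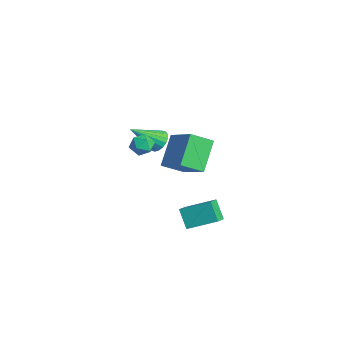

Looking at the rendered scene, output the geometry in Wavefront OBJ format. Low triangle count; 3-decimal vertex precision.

v -3.441 1.829 -3.122
v -2.969 2.123 -2.681
v -3.679 0.311 -1.858
v -3.243 2.247 -2.583
v -3.556 2.288 -2.592
v -3.846 2.238 -2.707
v -4.056 2.108 -2.903
v -4.145 1.922 -3.143
v -4.094 1.718 -3.379
v -3.913 1.536 -3.563
v -3.64 1.412 -3.661
v -3.326 1.371 -3.652
v -3.036 1.42 -3.537
v -2.826 1.551 -3.341
v -2.738 1.736 -3.101
v -2.789 1.941 -2.865
v 2.688 0.004 -3.499
v 3.451 1.319 -2.832
v 2.029 0.664 -4.044
v 2.792 1.978 -3.376
v 3.468 0.022 -4.424
v 4.231 1.336 -3.756
v 2.809 0.681 -4.968
v 3.572 1.996 -4.301
v -0.295 -0.126 -1.191
v 0.175 -0.366 -0.725
v -1.135 -0.614 -0.595
v -0.665 -0.854 -0.129
v -0.8 -0.164 -0.17
v -0.28 0.138 -0.538
v -0.68 -1.118 -0.782
v -0.16 -0.816 -1.15
v -0.063 -0.979 -0.472
v -0.137 -0.389 -0.093
v -0.823 -0.591 -1.227
v -0.897 -0.001 -0.848
v -1.346 0.946 -3.321
v -2.36 2.006 -1.99
v -1.034 2.096 -3.998
v -2.048 3.155 -2.667
v 0.468 1.165 -2.113
v -0.546 2.224 -0.782
v 0.78 2.314 -2.79
v -0.234 3.374 -1.459
f 2 1 4
f 2 4 3
f 4 1 5
f 4 5 3
f 5 1 6
f 5 6 3
f 6 1 7
f 6 7 3
f 7 1 8
f 7 8 3
f 8 1 9
f 8 9 3
f 9 1 10
f 9 10 3
f 10 1 11
f 10 11 3
f 11 1 12
f 11 12 3
f 12 1 13
f 12 13 3
f 13 1 14
f 13 14 3
f 14 1 15
f 14 15 3
f 15 1 16
f 15 16 3
f 16 1 2
f 16 2 3
f 18 20 17
f 21 18 17
f 17 20 19
f 19 21 17
f 18 24 20
f 22 18 21
f 22 24 18
f 20 24 19
f 23 21 19
f 19 24 23
f 23 22 21
f 24 22 23
f 25 36 30
f 25 30 26
f 25 26 32
f 25 32 35
f 25 35 36
f 26 30 34
f 30 36 29
f 36 35 27
f 35 32 31
f 32 26 33
f 28 34 29
f 28 29 27
f 28 27 31
f 28 31 33
f 28 33 34
f 29 34 30
f 27 29 36
f 31 27 35
f 33 31 32
f 34 33 26
f 38 40 37
f 41 38 37
f 37 40 39
f 39 41 37
f 38 44 40
f 42 38 41
f 42 44 38
f 40 44 39
f 43 41 39
f 39 44 43
f 43 42 41
f 44 42 43



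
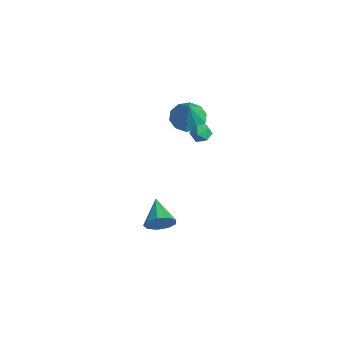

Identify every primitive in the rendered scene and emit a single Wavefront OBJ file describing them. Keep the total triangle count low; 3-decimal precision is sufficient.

v 1.147 -0.144 2.604
v 2.138 -0.111 2.175
v 1.893 -0.536 4.296
v 1.983 0.504 2.385
v 1.509 0.87 2.679
v 0.897 0.85 2.944
v 0.38 0.449 3.079
v 0.157 -0.178 3.032
v 0.311 -0.793 2.822
v 0.786 -1.159 2.529
v 1.398 -1.138 2.264
v 1.915 -0.738 2.129
v 2.978 -0.827 3.449
v 3.366 -0.324 3.7
v 3.874 -1.296 3
v 4.262 -0.793 3.251
v 3.976 -1.247 3.674
v 3.422 -0.957 3.951
v 3.818 -0.663 2.749
v 3.264 -0.373 3.026
v 3.886 -0.223 3.267
v 3.983 -0.583 3.839
v 3.257 -1.037 2.861
v 3.354 -1.397 3.433
v 3.03 -3.119 -4.322
v 3.492 -2.829 -3.521
v 1.43 -2.461 -3.638
v 3.498 -2.344 -3.974
v 3.284 -2.222 -4.59
v 2.952 -2.52 -5.081
v 2.656 -3.098 -5.217
v 2.534 -3.686 -4.934
v 2.645 -4.009 -4.365
v 2.936 -3.915 -3.776
v 3.27 -3.45 -3.443
f 2 1 4
f 2 4 3
f 4 1 5
f 4 5 3
f 5 1 6
f 5 6 3
f 6 1 7
f 6 7 3
f 7 1 8
f 7 8 3
f 8 1 9
f 8 9 3
f 9 1 10
f 9 10 3
f 10 1 11
f 10 11 3
f 11 1 12
f 11 12 3
f 12 1 2
f 12 2 3
f 13 24 18
f 13 18 14
f 13 14 20
f 13 20 23
f 13 23 24
f 14 18 22
f 18 24 17
f 24 23 15
f 23 20 19
f 20 14 21
f 16 22 17
f 16 17 15
f 16 15 19
f 16 19 21
f 16 21 22
f 17 22 18
f 15 17 24
f 19 15 23
f 21 19 20
f 22 21 14
f 26 25 28
f 26 28 27
f 28 25 29
f 28 29 27
f 29 25 30
f 29 30 27
f 30 25 31
f 30 31 27
f 31 25 32
f 31 32 27
f 32 25 33
f 32 33 27
f 33 25 34
f 33 34 27
f 34 25 35
f 34 35 27
f 35 25 26
f 35 26 27



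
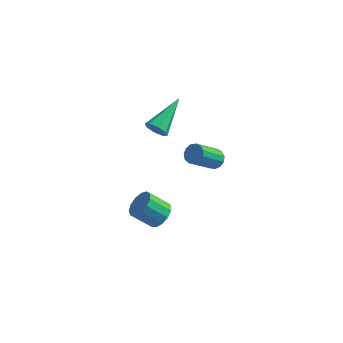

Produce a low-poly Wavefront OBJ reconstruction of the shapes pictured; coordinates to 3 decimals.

v -0.816 -1.843 -4.119
v -0.333 -2.283 -3.712
v -1.3 -2.518 -2.815
v -1.784 -2.077 -3.221
v -0.289 -1.88 -3.559
v -1.256 -2.114 -2.662
v -0.412 -1.465 -3.584
v -1.379 -1.699 -2.686
v -0.663 -1.169 -3.778
v -1.631 -1.404 -2.881
v -0.964 -1.088 -4.08
v -1.931 -1.322 -3.183
v -1.217 -1.246 -4.395
v -2.185 -1.481 -3.498
v -1.343 -1.594 -4.622
v -2.311 -1.828 -3.725
v -1.302 -2.021 -4.689
v -2.27 -2.255 -3.792
v -1.107 -2.391 -4.575
v -2.074 -2.625 -3.678
v -0.819 -2.587 -4.316
v -1.787 -2.821 -3.419
v -0.531 -2.547 -3.994
v -1.498 -2.781 -3.097
v -1.069 -1.628 2.381
v -0.88 -1.911 2.888
v -0.491 0.228 3.199
v -0.543 -1.874 2.567
v -0.514 -1.694 2.137
v -0.811 -1.475 1.85
v -1.259 -1.346 1.874
v -1.596 -1.382 2.195
v -1.625 -1.563 2.625
v -1.328 -1.782 2.912
v 1.313 0.036 -0.859
v 1.818 -0.189 -0.72
v 1.052 -1.181 0.458
v 0.547 -0.956 0.319
v 1.778 0.067 -0.53
v 1.012 -0.925 0.647
v 1.59 0.314 -0.445
v 0.824 -0.679 0.733
v 1.314 0.472 -0.491
v 0.548 -0.521 0.687
v 1.038 0.492 -0.654
v 0.272 -0.501 0.524
v 0.849 0.367 -0.882
v 0.083 -0.626 0.296
v 0.807 0.137 -1.102
v 0.042 -0.855 0.075
v 0.926 -0.125 -1.246
v 0.161 -1.117 -0.068
v 1.168 -0.335 -1.266
v 0.402 -1.328 -0.088
v 1.455 -0.428 -1.157
v 0.69 -1.42 0.02
v 1.698 -0.373 -0.954
v 0.932 -1.366 0.224
f 2 1 5
f 2 5 3
f 3 5 6
f 3 6 4
f 5 1 7
f 5 7 6
f 6 7 8
f 6 8 4
f 7 1 9
f 7 9 8
f 8 9 10
f 8 10 4
f 9 1 11
f 9 11 10
f 10 11 12
f 10 12 4
f 11 1 13
f 11 13 12
f 12 13 14
f 12 14 4
f 13 1 15
f 13 15 14
f 14 15 16
f 14 16 4
f 15 1 17
f 15 17 16
f 16 17 18
f 16 18 4
f 17 1 19
f 17 19 18
f 18 19 20
f 18 20 4
f 19 1 21
f 19 21 20
f 20 21 22
f 20 22 4
f 21 1 23
f 21 23 22
f 22 23 24
f 22 24 4
f 23 1 2
f 23 2 24
f 24 2 3
f 24 3 4
f 26 25 28
f 26 28 27
f 28 25 29
f 28 29 27
f 29 25 30
f 29 30 27
f 30 25 31
f 30 31 27
f 31 25 32
f 31 32 27
f 32 25 33
f 32 33 27
f 33 25 34
f 33 34 27
f 34 25 26
f 34 26 27
f 36 35 39
f 36 39 37
f 37 39 40
f 37 40 38
f 39 35 41
f 39 41 40
f 40 41 42
f 40 42 38
f 41 35 43
f 41 43 42
f 42 43 44
f 42 44 38
f 43 35 45
f 43 45 44
f 44 45 46
f 44 46 38
f 45 35 47
f 45 47 46
f 46 47 48
f 46 48 38
f 47 35 49
f 47 49 48
f 48 49 50
f 48 50 38
f 49 35 51
f 49 51 50
f 50 51 52
f 50 52 38
f 51 35 53
f 51 53 52
f 52 53 54
f 52 54 38
f 53 35 55
f 53 55 54
f 54 55 56
f 54 56 38
f 55 35 57
f 55 57 56
f 56 57 58
f 56 58 38
f 57 35 36
f 57 36 58
f 58 36 37
f 58 37 38



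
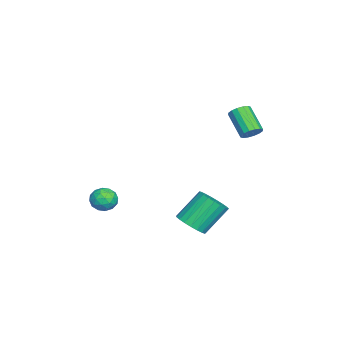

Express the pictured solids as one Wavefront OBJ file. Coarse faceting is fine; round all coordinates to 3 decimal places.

v 3.814 -2.977 -1.403
v 4.498 -3.096 -1.84
v 3.242 -4.004 -2.02
v 3.926 -4.123 -2.457
v 3.922 -4.277 -1.651
v 4.276 -3.642 -1.27
v 3.464 -3.458 -2.59
v 3.818 -2.823 -2.209
v 4.282 -3.393 -2.574
v 4.565 -3.899 -1.994
v 3.175 -3.201 -1.866
v 3.458 -3.707 -1.286
v 4.206 -2.947 -1.568
v 3.534 -4.153 -2.292
v 3.531 -4.244 -1.819
v 3.933 -4.314 -2.076
v 4.076 -3.268 -1.233
v 4.478 -3.337 -1.49
v 4.139 -4.031 -1.378
v 3.262 -3.763 -2.37
v 3.664 -3.832 -2.627
v 3.807 -2.786 -1.784
v 4.209 -2.856 -2.041
v 3.601 -3.069 -2.482
v 4.481 -3.191 -2.256
v 4.145 -3.794 -2.618
v 3.874 -3.404 -2.696
v 4.081 -3.031 -2.472
v 4.647 -3.488 -1.915
v 4.311 -4.092 -2.277
v 4.309 -4.182 -1.803
v 4.517 -3.809 -1.58
v 4.52 -3.663 -2.346
v 3.429 -3.008 -1.583
v 3.093 -3.612 -1.945
v 3.223 -3.291 -2.28
v 3.431 -2.918 -2.057
v 3.595 -3.306 -1.242
v 3.259 -3.909 -1.604
v 3.659 -4.069 -1.388
v 3.866 -3.696 -1.164
v 3.22 -3.437 -1.514
v 4.316 1.207 -3.113
v 5.189 1.359 -2.746
v 4.358 2.445 -1.219
v 3.484 2.293 -1.587
v 5.147 1.671 -2.991
v 4.316 2.757 -1.464
v 4.961 1.903 -3.257
v 4.13 2.989 -1.73
v 4.663 2.014 -3.499
v 3.832 3.101 -1.972
v 4.306 1.986 -3.674
v 3.474 3.073 -2.147
v 3.95 1.824 -3.752
v 3.118 2.91 -2.225
v 3.657 1.554 -3.719
v 2.826 2.641 -2.192
v 3.478 1.225 -3.582
v 2.647 2.311 -2.055
v 3.444 0.892 -3.364
v 2.613 1.978 -1.837
v 3.561 0.614 -3.102
v 2.729 1.7 -1.576
v 3.808 0.438 -2.843
v 2.977 1.525 -1.316
v 4.143 0.395 -2.63
v 3.312 1.482 -1.103
v 4.508 0.493 -2.501
v 3.677 1.579 -0.974
v 4.839 0.714 -2.478
v 4.008 1.8 -0.951
v 5.081 1.02 -2.564
v 4.249 2.107 -1.037
v 1.685 3.957 2.668
v 2.076 3.439 2.635
v 1.066 2.605 3.78
v 0.675 3.123 3.812
v 2.202 3.628 2.884
v 1.192 2.793 4.028
v 2.189 3.905 3.075
v 1.179 3.07 4.219
v 2.042 4.196 3.156
v 1.031 3.361 4.301
v 1.798 4.423 3.107
v 0.788 3.588 4.252
v 1.525 4.525 2.94
v 0.514 3.69 4.085
v 1.294 4.475 2.7
v 0.284 3.641 3.845
v 1.168 4.287 2.452
v 0.158 3.452 3.596
v 1.181 4.01 2.261
v 0.171 3.175 3.405
v 1.329 3.719 2.179
v 0.318 2.884 3.324
v 1.572 3.492 2.228
v 0.562 2.657 3.373
v 1.846 3.39 2.395
v 0.835 2.555 3.54
f 1 38 17
f 38 12 41
f 17 41 6
f 38 41 17
f 1 17 13
f 17 6 18
f 13 18 2
f 17 18 13
f 1 13 22
f 13 2 23
f 22 23 8
f 13 23 22
f 1 22 34
f 22 8 37
f 34 37 11
f 22 37 34
f 1 34 38
f 34 11 42
f 38 42 12
f 34 42 38
f 2 18 29
f 18 6 32
f 29 32 10
f 18 32 29
f 6 41 19
f 41 12 40
f 19 40 5
f 41 40 19
f 12 42 39
f 42 11 35
f 39 35 3
f 42 35 39
f 11 37 36
f 37 8 24
f 36 24 7
f 37 24 36
f 8 23 28
f 23 2 25
f 28 25 9
f 23 25 28
f 4 30 16
f 30 10 31
f 16 31 5
f 30 31 16
f 4 16 14
f 16 5 15
f 14 15 3
f 16 15 14
f 4 14 21
f 14 3 20
f 21 20 7
f 14 20 21
f 4 21 26
f 21 7 27
f 26 27 9
f 21 27 26
f 4 26 30
f 26 9 33
f 30 33 10
f 26 33 30
f 5 31 19
f 31 10 32
f 19 32 6
f 31 32 19
f 3 15 39
f 15 5 40
f 39 40 12
f 15 40 39
f 7 20 36
f 20 3 35
f 36 35 11
f 20 35 36
f 9 27 28
f 27 7 24
f 28 24 8
f 27 24 28
f 10 33 29
f 33 9 25
f 29 25 2
f 33 25 29
f 44 43 47
f 44 47 45
f 45 47 48
f 45 48 46
f 47 43 49
f 47 49 48
f 48 49 50
f 48 50 46
f 49 43 51
f 49 51 50
f 50 51 52
f 50 52 46
f 51 43 53
f 51 53 52
f 52 53 54
f 52 54 46
f 53 43 55
f 53 55 54
f 54 55 56
f 54 56 46
f 55 43 57
f 55 57 56
f 56 57 58
f 56 58 46
f 57 43 59
f 57 59 58
f 58 59 60
f 58 60 46
f 59 43 61
f 59 61 60
f 60 61 62
f 60 62 46
f 61 43 63
f 61 63 62
f 62 63 64
f 62 64 46
f 63 43 65
f 63 65 64
f 64 65 66
f 64 66 46
f 65 43 67
f 65 67 66
f 66 67 68
f 66 68 46
f 67 43 69
f 67 69 68
f 68 69 70
f 68 70 46
f 69 43 71
f 69 71 70
f 70 71 72
f 70 72 46
f 71 43 73
f 71 73 72
f 72 73 74
f 72 74 46
f 73 43 44
f 73 44 74
f 74 44 45
f 74 45 46
f 76 75 79
f 76 79 77
f 77 79 80
f 77 80 78
f 79 75 81
f 79 81 80
f 80 81 82
f 80 82 78
f 81 75 83
f 81 83 82
f 82 83 84
f 82 84 78
f 83 75 85
f 83 85 84
f 84 85 86
f 84 86 78
f 85 75 87
f 85 87 86
f 86 87 88
f 86 88 78
f 87 75 89
f 87 89 88
f 88 89 90
f 88 90 78
f 89 75 91
f 89 91 90
f 90 91 92
f 90 92 78
f 91 75 93
f 91 93 92
f 92 93 94
f 92 94 78
f 93 75 95
f 93 95 94
f 94 95 96
f 94 96 78
f 95 75 97
f 95 97 96
f 96 97 98
f 96 98 78
f 97 75 99
f 97 99 98
f 98 99 100
f 98 100 78
f 99 75 76
f 99 76 100
f 100 76 77
f 100 77 78



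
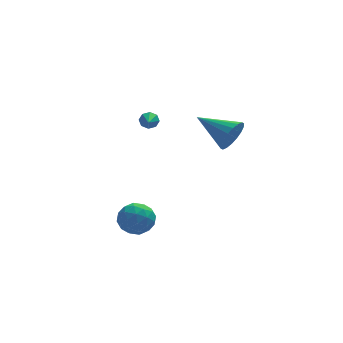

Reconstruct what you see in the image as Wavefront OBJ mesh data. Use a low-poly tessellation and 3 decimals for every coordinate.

v 3.621 -2.925 3.34
v 4.128 -2.771 4.176
v 2.099 -1.495 4
v 4.295 -2.467 3.904
v 4.328 -2.255 3.519
v 4.221 -2.175 3.099
v 3.995 -2.243 2.727
v 3.696 -2.447 2.476
v 3.381 -2.745 2.397
v 3.114 -3.079 2.504
v 2.948 -3.382 2.777
v 2.915 -3.595 3.161
v 3.022 -3.675 3.581
v 3.247 -3.606 3.953
v 3.547 -3.403 4.204
v 3.861 -3.104 4.284
v -2.013 -1.429 -3.36
v -1.414 -0.555 -3.289
v -0.606 -2.405 -3.211
v -0.007 -1.531 -3.14
v -0.669 -1.786 -2.35
v -1.538 -1.183 -2.442
v -0.482 -1.777 -4.058
v -1.351 -1.174 -4.15
v -0.468 -0.77 -3.721
v -0.583 -0.776 -2.666
v -1.437 -2.184 -3.834
v -1.552 -2.19 -2.779
v -1.837 -0.906 -3.338
v -0.183 -2.054 -3.162
v -0.572 -2.203 -2.698
v -0.22 -1.69 -2.657
v -1.91 -1.275 -2.839
v -1.558 -0.762 -2.798
v -1.12 -1.485 -2.246
v -0.462 -2.198 -3.702
v -0.11 -1.685 -3.661
v -1.8 -1.27 -3.843
v -1.448 -0.757 -3.802
v -0.9 -1.475 -4.254
v -0.928 -0.519 -3.55
v -0.102 -1.093 -3.463
v -0.381 -1.237 -4.002
v -0.892 -0.883 -4.056
v -0.996 -0.522 -2.93
v -0.17 -1.096 -2.842
v -0.559 -1.246 -2.377
v -1.07 -0.891 -2.432
v -0.44 -0.649 -3.183
v -1.85 -1.864 -3.658
v -1.024 -2.438 -3.57
v -0.95 -2.069 -4.068
v -1.461 -1.714 -4.123
v -1.918 -1.867 -3.037
v -1.092 -2.441 -2.95
v -1.128 -2.077 -2.444
v -1.639 -1.723 -2.498
v -1.58 -2.311 -3.317
v 0.202 1.756 2.028
v 0.628 1.819 2.355
v -0.002 0.724 2.492
v 0.278 1.962 2.522
v -0.116 1.986 2.4
v -0.324 1.875 2.06
v -0.224 1.694 1.702
v 0.126 1.55 1.535
v 0.52 1.527 1.657
v 0.728 1.638 1.997
f 2 1 4
f 2 4 3
f 4 1 5
f 4 5 3
f 5 1 6
f 5 6 3
f 6 1 7
f 6 7 3
f 7 1 8
f 7 8 3
f 8 1 9
f 8 9 3
f 9 1 10
f 9 10 3
f 10 1 11
f 10 11 3
f 11 1 12
f 11 12 3
f 12 1 13
f 12 13 3
f 13 1 14
f 13 14 3
f 14 1 15
f 14 15 3
f 15 1 16
f 15 16 3
f 16 1 2
f 16 2 3
f 17 54 33
f 54 28 57
f 33 57 22
f 54 57 33
f 17 33 29
f 33 22 34
f 29 34 18
f 33 34 29
f 17 29 38
f 29 18 39
f 38 39 24
f 29 39 38
f 17 38 50
f 38 24 53
f 50 53 27
f 38 53 50
f 17 50 54
f 50 27 58
f 54 58 28
f 50 58 54
f 18 34 45
f 34 22 48
f 45 48 26
f 34 48 45
f 22 57 35
f 57 28 56
f 35 56 21
f 57 56 35
f 28 58 55
f 58 27 51
f 55 51 19
f 58 51 55
f 27 53 52
f 53 24 40
f 52 40 23
f 53 40 52
f 24 39 44
f 39 18 41
f 44 41 25
f 39 41 44
f 20 46 32
f 46 26 47
f 32 47 21
f 46 47 32
f 20 32 30
f 32 21 31
f 30 31 19
f 32 31 30
f 20 30 37
f 30 19 36
f 37 36 23
f 30 36 37
f 20 37 42
f 37 23 43
f 42 43 25
f 37 43 42
f 20 42 46
f 42 25 49
f 46 49 26
f 42 49 46
f 21 47 35
f 47 26 48
f 35 48 22
f 47 48 35
f 19 31 55
f 31 21 56
f 55 56 28
f 31 56 55
f 23 36 52
f 36 19 51
f 52 51 27
f 36 51 52
f 25 43 44
f 43 23 40
f 44 40 24
f 43 40 44
f 26 49 45
f 49 25 41
f 45 41 18
f 49 41 45
f 60 59 62
f 60 62 61
f 62 59 63
f 62 63 61
f 63 59 64
f 63 64 61
f 64 59 65
f 64 65 61
f 65 59 66
f 65 66 61
f 66 59 67
f 66 67 61
f 67 59 68
f 67 68 61
f 68 59 60
f 68 60 61



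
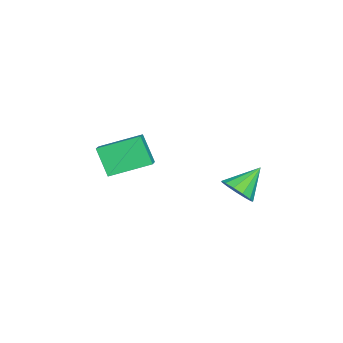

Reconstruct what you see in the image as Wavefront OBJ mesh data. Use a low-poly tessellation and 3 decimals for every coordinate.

v -2.64 3.039 2.489
v -1.988 3.378 2.831
v -3.54 3.821 3.431
v -2.11 3.651 2.486
v -2.4 3.731 2.143
v -2.766 3.59 1.91
v -3.092 3.274 1.86
v -3.274 2.884 2.011
v -3.255 2.542 2.313
v -3.04 2.359 2.671
v -2.698 2.391 2.972
v -2.338 2.628 3.119
v -2.073 2.996 3.067
v -3.002 -2.799 4.003
v -3.519 -1.073 4.636
v -3.825 -2.9 3.605
v -4.342 -1.173 4.239
v -2.478 -2.187 2.761
v -2.995 -0.46 3.395
v -3.301 -2.287 2.364
v -3.818 -0.561 2.997
f 2 1 4
f 2 4 3
f 4 1 5
f 4 5 3
f 5 1 6
f 5 6 3
f 6 1 7
f 6 7 3
f 7 1 8
f 7 8 3
f 8 1 9
f 8 9 3
f 9 1 10
f 9 10 3
f 10 1 11
f 10 11 3
f 11 1 12
f 11 12 3
f 12 1 13
f 12 13 3
f 13 1 2
f 13 2 3
f 15 17 14
f 18 15 14
f 14 17 16
f 16 18 14
f 15 21 17
f 19 15 18
f 19 21 15
f 17 21 16
f 20 18 16
f 16 21 20
f 20 19 18
f 21 19 20



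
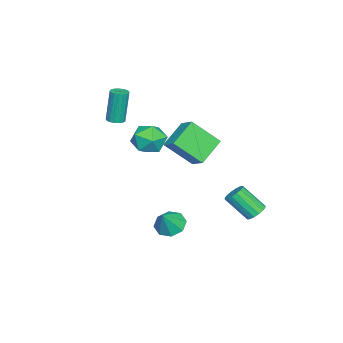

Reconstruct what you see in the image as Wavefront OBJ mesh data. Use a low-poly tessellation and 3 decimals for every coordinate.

v -1.932 -0.365 0.62
v -0.963 -0.838 0.721
v -2.597 -1.862 -0.001
v -1.628 -2.335 0.1
v -2.192 -2.059 0.983
v -1.78 -1.134 1.367
v -1.78 -1.566 -0.647
v -1.368 -0.641 -0.263
v -0.869 -1.58 -0.062
v -1.123 -1.885 0.946
v -2.437 -0.815 -0.226
v -2.691 -1.12 0.782
v -1.679 4.586 -4.012
v -1.273 4.232 -4.358
v -1.256 2.999 -3.073
v -1.661 3.354 -2.728
v -1.08 4.427 -4.173
v -1.063 3.195 -2.888
v -1.047 4.665 -3.945
v -1.03 3.433 -2.66
v -1.184 4.882 -3.735
v -1.167 3.65 -2.45
v -1.453 5.02 -3.599
v -1.436 3.788 -2.315
v -1.783 5.041 -3.574
v -1.765 3.809 -2.29
v -2.084 4.941 -3.667
v -2.067 3.708 -2.382
v -2.277 4.745 -3.852
v -2.26 3.513 -2.567
v -2.31 4.507 -4.08
v -2.293 3.275 -2.795
v -2.173 4.29 -4.29
v -2.156 3.058 -3.005
v -1.904 4.152 -4.425
v -1.887 2.92 -3.141
v -1.575 4.131 -4.45
v -1.557 2.899 -3.166
v -2.913 0.064 1.206
v -2.233 0.853 1.821
v -3.324 1.512 -0.2
v -2.644 2.302 0.414
v -1.476 -0.442 0.266
v -0.796 0.348 0.88
v -1.887 1.007 -1.141
v -1.207 1.796 -0.526
v 3.042 1.496 -2.639
v 3.655 1.142 -3.128
v 3.858 1.364 -1.521
v 3.71 1.797 -3.09
v 3.374 2.275 -2.789
v 2.843 2.297 -2.4
v 2.43 1.85 -2.151
v 2.375 1.195 -2.188
v 2.711 0.716 -2.489
v 3.242 0.694 -2.879
v -0.852 -2.829 2.017
v -0.363 -2.953 2.094
v -0.64 -2.816 4.08
v -1.128 -2.691 4.003
v -0.359 -2.71 2.077
v -0.636 -2.573 4.063
v -0.468 -2.493 2.047
v -0.745 -2.356 4.033
v -0.665 -2.354 2.01
v -0.942 -2.217 3.996
v -0.905 -2.323 1.975
v -1.182 -2.186 3.961
v -1.132 -2.408 1.949
v -1.409 -2.271 3.935
v -1.295 -2.589 1.939
v -1.572 -2.452 3.925
v -1.357 -2.825 1.946
v -1.634 -2.688 3.932
v -1.302 -3.062 1.97
v -1.579 -2.925 3.956
v -1.145 -3.246 2.005
v -1.422 -3.108 3.991
v -0.92 -3.333 2.042
v -1.197 -3.196 4.028
v -0.68 -3.305 2.074
v -0.957 -3.168 4.06
v -0.479 -3.168 2.092
v -0.756 -3.031 4.078
f 1 12 6
f 1 6 2
f 1 2 8
f 1 8 11
f 1 11 12
f 2 6 10
f 6 12 5
f 12 11 3
f 11 8 7
f 8 2 9
f 4 10 5
f 4 5 3
f 4 3 7
f 4 7 9
f 4 9 10
f 5 10 6
f 3 5 12
f 7 3 11
f 9 7 8
f 10 9 2
f 14 13 17
f 14 17 15
f 15 17 18
f 15 18 16
f 17 13 19
f 17 19 18
f 18 19 20
f 18 20 16
f 19 13 21
f 19 21 20
f 20 21 22
f 20 22 16
f 21 13 23
f 21 23 22
f 22 23 24
f 22 24 16
f 23 13 25
f 23 25 24
f 24 25 26
f 24 26 16
f 25 13 27
f 25 27 26
f 26 27 28
f 26 28 16
f 27 13 29
f 27 29 28
f 28 29 30
f 28 30 16
f 29 13 31
f 29 31 30
f 30 31 32
f 30 32 16
f 31 13 33
f 31 33 32
f 32 33 34
f 32 34 16
f 33 13 35
f 33 35 34
f 34 35 36
f 34 36 16
f 35 13 37
f 35 37 36
f 36 37 38
f 36 38 16
f 37 13 14
f 37 14 38
f 38 14 15
f 38 15 16
f 40 42 39
f 43 40 39
f 39 42 41
f 41 43 39
f 40 46 42
f 44 40 43
f 44 46 40
f 42 46 41
f 45 43 41
f 41 46 45
f 45 44 43
f 46 44 45
f 48 47 50
f 48 50 49
f 50 47 51
f 50 51 49
f 51 47 52
f 51 52 49
f 52 47 53
f 52 53 49
f 53 47 54
f 53 54 49
f 54 47 55
f 54 55 49
f 55 47 56
f 55 56 49
f 56 47 48
f 56 48 49
f 58 57 61
f 58 61 59
f 59 61 62
f 59 62 60
f 61 57 63
f 61 63 62
f 62 63 64
f 62 64 60
f 63 57 65
f 63 65 64
f 64 65 66
f 64 66 60
f 65 57 67
f 65 67 66
f 66 67 68
f 66 68 60
f 67 57 69
f 67 69 68
f 68 69 70
f 68 70 60
f 69 57 71
f 69 71 70
f 70 71 72
f 70 72 60
f 71 57 73
f 71 73 72
f 72 73 74
f 72 74 60
f 73 57 75
f 73 75 74
f 74 75 76
f 74 76 60
f 75 57 77
f 75 77 76
f 76 77 78
f 76 78 60
f 77 57 79
f 77 79 78
f 78 79 80
f 78 80 60
f 79 57 81
f 79 81 80
f 80 81 82
f 80 82 60
f 81 57 83
f 81 83 82
f 82 83 84
f 82 84 60
f 83 57 58
f 83 58 84
f 84 58 59
f 84 59 60



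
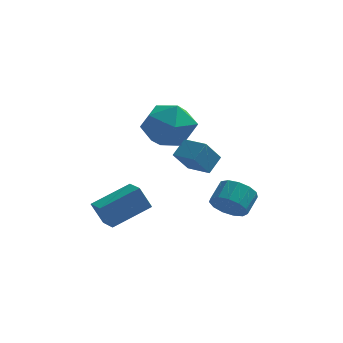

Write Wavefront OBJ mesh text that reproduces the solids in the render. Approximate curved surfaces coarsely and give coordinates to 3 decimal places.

v -3.468 -2.437 -0.592
v -3.946 -2.46 0.432
v -3.971 -1.624 -0.808
v -4.449 -1.647 0.216
v -2.071 -1.393 0.084
v -2.549 -1.416 1.108
v -2.574 -0.58 -0.132
v -3.052 -0.603 0.892
v -0.872 0.658 3.131
v -0.431 -0.006 4.081
v -2.749 0.226 3.699
v -2.308 -0.438 4.649
v -2.183 0.796 4.645
v -1.024 1.063 4.294
v -2.156 -0.843 3.486
v -0.997 -0.576 3.135
v -1.225 -0.934 4.301
v -1.242 0.079 5.017
v -1.938 0.141 2.763
v -1.955 1.154 3.479
v -0.403 -1.472 2.832
v -0.023 -0.833 3.408
v -1.323 -0.825 2.721
v -0.943 -0.186 3.296
v 0.123 -0.894 1.844
v 0.503 -0.255 2.419
v -0.797 -0.247 1.732
v -0.417 0.392 2.308
v 1.015 -2.456 0.867
v 1.559 -2.287 0.291
v 1.87 -1.495 0.818
v 1.325 -1.664 1.393
v 1.178 -2.062 0.178
v 1.489 -1.271 0.705
v 0.746 -1.962 0.284
v 1.056 -1.171 0.81
v 0.398 -2.019 0.574
v 0.709 -1.228 1.1
v 0.247 -2.215 0.958
v 0.557 -1.423 1.484
v 0.339 -2.487 1.312
v 0.649 -1.695 1.839
v 0.646 -2.749 1.526
v 0.956 -1.957 2.052
v 1.07 -2.918 1.53
v 1.38 -2.127 2.056
v 1.476 -2.94 1.323
v 1.787 -2.149 1.85
v 1.736 -2.809 0.972
v 2.047 -2.017 1.498
v 1.767 -2.565 0.587
v 2.078 -1.774 1.114
f 2 4 1
f 5 2 1
f 1 4 3
f 3 5 1
f 2 8 4
f 6 2 5
f 6 8 2
f 4 8 3
f 7 5 3
f 3 8 7
f 7 6 5
f 8 6 7
f 9 20 14
f 9 14 10
f 9 10 16
f 9 16 19
f 9 19 20
f 10 14 18
f 14 20 13
f 20 19 11
f 19 16 15
f 16 10 17
f 12 18 13
f 12 13 11
f 12 11 15
f 12 15 17
f 12 17 18
f 13 18 14
f 11 13 20
f 15 11 19
f 17 15 16
f 18 17 10
f 22 24 21
f 25 22 21
f 21 24 23
f 23 25 21
f 22 28 24
f 26 22 25
f 26 28 22
f 24 28 23
f 27 25 23
f 23 28 27
f 27 26 25
f 28 26 27
f 30 29 33
f 30 33 31
f 31 33 34
f 31 34 32
f 33 29 35
f 33 35 34
f 34 35 36
f 34 36 32
f 35 29 37
f 35 37 36
f 36 37 38
f 36 38 32
f 37 29 39
f 37 39 38
f 38 39 40
f 38 40 32
f 39 29 41
f 39 41 40
f 40 41 42
f 40 42 32
f 41 29 43
f 41 43 42
f 42 43 44
f 42 44 32
f 43 29 45
f 43 45 44
f 44 45 46
f 44 46 32
f 45 29 47
f 45 47 46
f 46 47 48
f 46 48 32
f 47 29 49
f 47 49 48
f 48 49 50
f 48 50 32
f 49 29 51
f 49 51 50
f 50 51 52
f 50 52 32
f 51 29 30
f 51 30 52
f 52 30 31
f 52 31 32



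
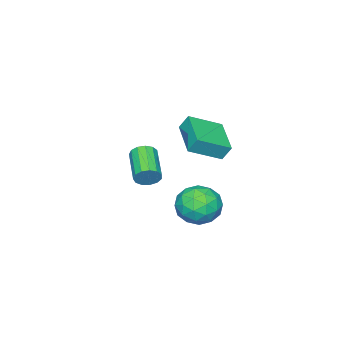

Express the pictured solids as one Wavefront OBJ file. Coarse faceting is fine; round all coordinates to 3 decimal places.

v 3.016 -0.887 -1.88
v 3.391 -0.957 -1.317
v 2.138 -2.183 -0.637
v 1.764 -2.113 -1.2
v 3.146 -0.67 -1.249
v 1.894 -1.896 -0.569
v 2.861 -0.451 -1.381
v 1.608 -1.678 -0.701
v 2.624 -0.371 -1.672
v 1.372 -1.598 -0.992
v 2.512 -0.455 -2.029
v 1.26 -1.681 -1.349
v 2.56 -0.676 -2.338
v 1.308 -1.902 -1.658
v 2.753 -0.963 -2.502
v 1.501 -2.19 -1.822
v 3.029 -1.227 -2.469
v 1.777 -2.453 -1.789
v 3.301 -1.382 -2.248
v 2.049 -2.609 -1.568
v 3.483 -1.38 -1.911
v 2.231 -2.607 -1.231
v 3.516 -1.222 -1.564
v 2.264 -2.448 -0.883
v 1.762 2.503 -3.07
v 2.944 2.402 -3.24
v 1.576 0.578 -3.22
v 2.758 0.477 -3.39
v 2.333 0.808 -2.319
v 2.447 1.998 -2.227
v 2.073 0.982 -4.233
v 2.187 2.172 -4.141
v 3.136 1.462 -3.959
v 3.297 1.355 -2.776
v 1.223 1.625 -3.684
v 1.384 1.518 -2.501
v 2.369 2.621 -3.142
v 2.151 0.359 -3.318
v 1.901 0.553 -2.689
v 2.596 0.494 -2.788
v 2.077 2.384 -2.546
v 2.772 2.325 -2.646
v 2.413 1.388 -2.105
v 1.748 0.655 -3.814
v 2.443 0.596 -3.914
v 1.924 2.486 -3.672
v 2.619 2.427 -3.771
v 2.107 1.592 -4.355
v 3.177 2.01 -3.664
v 3.068 0.878 -3.752
v 2.665 1.175 -4.248
v 2.732 1.874 -4.194
v 3.271 1.947 -2.969
v 3.162 0.815 -3.057
v 2.912 1.01 -2.428
v 2.979 1.709 -2.373
v 3.384 1.394 -3.391
v 1.358 2.165 -3.403
v 1.249 1.033 -3.491
v 1.541 1.271 -4.087
v 1.608 1.97 -4.032
v 1.452 2.102 -2.708
v 1.343 0.97 -2.796
v 1.788 1.106 -2.266
v 1.855 1.805 -2.212
v 1.136 1.586 -3.069
v 2.431 2.379 1.766
v 2.263 2.769 2.513
v 3.759 3.853 1.294
v 3.592 4.244 2.041
v 3.728 1.456 2.539
v 3.561 1.847 3.286
v 5.057 2.931 2.067
v 4.889 3.321 2.814
f 2 1 5
f 2 5 3
f 3 5 6
f 3 6 4
f 5 1 7
f 5 7 6
f 6 7 8
f 6 8 4
f 7 1 9
f 7 9 8
f 8 9 10
f 8 10 4
f 9 1 11
f 9 11 10
f 10 11 12
f 10 12 4
f 11 1 13
f 11 13 12
f 12 13 14
f 12 14 4
f 13 1 15
f 13 15 14
f 14 15 16
f 14 16 4
f 15 1 17
f 15 17 16
f 16 17 18
f 16 18 4
f 17 1 19
f 17 19 18
f 18 19 20
f 18 20 4
f 19 1 21
f 19 21 20
f 20 21 22
f 20 22 4
f 21 1 23
f 21 23 22
f 22 23 24
f 22 24 4
f 23 1 2
f 23 2 24
f 24 2 3
f 24 3 4
f 25 62 41
f 62 36 65
f 41 65 30
f 62 65 41
f 25 41 37
f 41 30 42
f 37 42 26
f 41 42 37
f 25 37 46
f 37 26 47
f 46 47 32
f 37 47 46
f 25 46 58
f 46 32 61
f 58 61 35
f 46 61 58
f 25 58 62
f 58 35 66
f 62 66 36
f 58 66 62
f 26 42 53
f 42 30 56
f 53 56 34
f 42 56 53
f 30 65 43
f 65 36 64
f 43 64 29
f 65 64 43
f 36 66 63
f 66 35 59
f 63 59 27
f 66 59 63
f 35 61 60
f 61 32 48
f 60 48 31
f 61 48 60
f 32 47 52
f 47 26 49
f 52 49 33
f 47 49 52
f 28 54 40
f 54 34 55
f 40 55 29
f 54 55 40
f 28 40 38
f 40 29 39
f 38 39 27
f 40 39 38
f 28 38 45
f 38 27 44
f 45 44 31
f 38 44 45
f 28 45 50
f 45 31 51
f 50 51 33
f 45 51 50
f 28 50 54
f 50 33 57
f 54 57 34
f 50 57 54
f 29 55 43
f 55 34 56
f 43 56 30
f 55 56 43
f 27 39 63
f 39 29 64
f 63 64 36
f 39 64 63
f 31 44 60
f 44 27 59
f 60 59 35
f 44 59 60
f 33 51 52
f 51 31 48
f 52 48 32
f 51 48 52
f 34 57 53
f 57 33 49
f 53 49 26
f 57 49 53
f 68 70 67
f 71 68 67
f 67 70 69
f 69 71 67
f 68 74 70
f 72 68 71
f 72 74 68
f 70 74 69
f 73 71 69
f 69 74 73
f 73 72 71
f 74 72 73



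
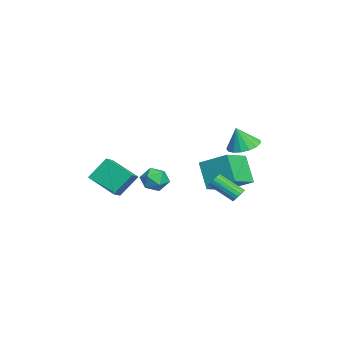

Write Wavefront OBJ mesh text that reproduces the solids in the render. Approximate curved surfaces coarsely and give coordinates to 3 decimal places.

v 0.052 -4.954 -1.524
v -0.281 -3.993 -0.238
v 1.013 -3.494 -2.366
v 0.68 -2.533 -1.079
v 0.82 -5.227 -1.121
v 0.487 -4.266 0.166
v 1.781 -3.767 -1.962
v 1.448 -2.806 -0.676
v -2.844 3.06 0.086
v -2.054 2.516 -0.198
v -2.656 2.62 1.454
v -1.866 2.943 -0.087
v -1.903 3.396 0.064
v -2.155 3.772 0.219
v -2.565 3.984 0.344
v -3.039 3.985 0.409
v -3.469 3.774 0.401
v -3.755 3.4 0.32
v -3.833 2.947 0.185
v -3.684 2.52 0.028
v -3.343 2.217 -0.116
v -2.888 2.107 -0.214
v -2.422 2.215 -0.244
v -4.942 1.585 -2.157
v -3.489 0.558 -1.55
v -4.208 3.166 -1.239
v -2.755 2.139 -0.632
v -3.925 2.061 -3.788
v -2.472 1.034 -3.181
v -3.191 3.642 -2.87
v -1.738 2.615 -2.263
v -0.476 2.869 -2.842
v -0.273 3.106 -2.439
v -0.702 1.728 -1.414
v -0.904 1.491 -1.818
v -0.506 3.179 -2.438
v -0.935 1.801 -1.414
v -0.732 3.181 -2.53
v -1.161 1.803 -1.506
v -0.899 3.111 -2.694
v -1.328 1.733 -1.669
v -0.969 2.986 -2.891
v -1.398 1.608 -1.867
v -0.927 2.834 -3.078
v -1.355 1.456 -2.053
v -0.78 2.691 -3.21
v -1.209 1.312 -2.186
v -0.564 2.588 -3.258
v -0.993 1.209 -2.234
v -0.328 2.549 -3.211
v -0.757 1.171 -2.186
v -0.125 2.584 -3.079
v -0.554 1.206 -2.055
v -0.003 2.684 -2.893
v -0.432 1.306 -1.869
v 0.011 2.827 -2.696
v -0.418 1.448 -1.671
v -0.086 2.979 -2.532
v -0.515 1.601 -1.507
v -1.394 -1.376 -2.291
v -0.716 -0.902 -1.955
v -0.844 -2.578 -1.705
v -0.166 -2.104 -1.369
v -0.991 -1.992 -1.046
v -1.331 -1.249 -1.409
v -0.229 -2.231 -2.251
v -0.569 -1.488 -2.614
v 0.005 -1.43 -1.931
v -0.466 -1.282 -1.186
v -1.094 -2.198 -2.474
v -1.565 -2.05 -1.729
f 2 4 1
f 5 2 1
f 1 4 3
f 3 5 1
f 2 8 4
f 6 2 5
f 6 8 2
f 4 8 3
f 7 5 3
f 3 8 7
f 7 6 5
f 8 6 7
f 10 9 12
f 10 12 11
f 12 9 13
f 12 13 11
f 13 9 14
f 13 14 11
f 14 9 15
f 14 15 11
f 15 9 16
f 15 16 11
f 16 9 17
f 16 17 11
f 17 9 18
f 17 18 11
f 18 9 19
f 18 19 11
f 19 9 20
f 19 20 11
f 20 9 21
f 20 21 11
f 21 9 22
f 21 22 11
f 22 9 23
f 22 23 11
f 23 9 10
f 23 10 11
f 25 27 24
f 28 25 24
f 24 27 26
f 26 28 24
f 25 31 27
f 29 25 28
f 29 31 25
f 27 31 26
f 30 28 26
f 26 31 30
f 30 29 28
f 31 29 30
f 33 32 36
f 33 36 34
f 34 36 37
f 34 37 35
f 36 32 38
f 36 38 37
f 37 38 39
f 37 39 35
f 38 32 40
f 38 40 39
f 39 40 41
f 39 41 35
f 40 32 42
f 40 42 41
f 41 42 43
f 41 43 35
f 42 32 44
f 42 44 43
f 43 44 45
f 43 45 35
f 44 32 46
f 44 46 45
f 45 46 47
f 45 47 35
f 46 32 48
f 46 48 47
f 47 48 49
f 47 49 35
f 48 32 50
f 48 50 49
f 49 50 51
f 49 51 35
f 50 32 52
f 50 52 51
f 51 52 53
f 51 53 35
f 52 32 54
f 52 54 53
f 53 54 55
f 53 55 35
f 54 32 56
f 54 56 55
f 55 56 57
f 55 57 35
f 56 32 58
f 56 58 57
f 57 58 59
f 57 59 35
f 58 32 33
f 58 33 59
f 59 33 34
f 59 34 35
f 60 71 65
f 60 65 61
f 60 61 67
f 60 67 70
f 60 70 71
f 61 65 69
f 65 71 64
f 71 70 62
f 70 67 66
f 67 61 68
f 63 69 64
f 63 64 62
f 63 62 66
f 63 66 68
f 63 68 69
f 64 69 65
f 62 64 71
f 66 62 70
f 68 66 67
f 69 68 61

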